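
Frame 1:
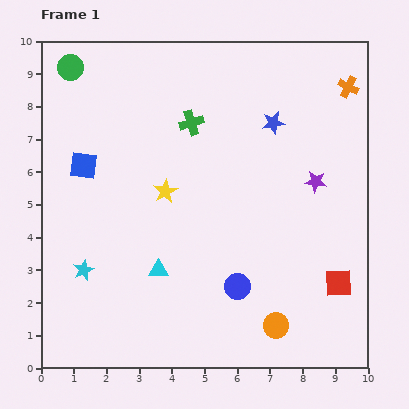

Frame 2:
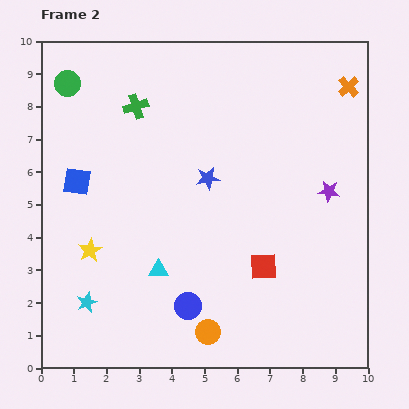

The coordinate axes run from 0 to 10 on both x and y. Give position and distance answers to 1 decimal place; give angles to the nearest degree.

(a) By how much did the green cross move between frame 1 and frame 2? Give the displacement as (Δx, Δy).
(-1.7, 0.5)

The green cross was at (4.6, 7.5) in frame 1 and (2.9, 8.0) in frame 2.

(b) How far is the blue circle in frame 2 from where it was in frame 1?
1.6

The blue circle moved from (6.0, 2.5) to (4.5, 1.9), a distance of √(1.5² + 0.6²) ≈ 1.6.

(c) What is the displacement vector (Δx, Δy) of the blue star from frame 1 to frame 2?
(-2.0, -1.7)

The blue star was at (7.1, 7.5) in frame 1 and (5.1, 5.8) in frame 2.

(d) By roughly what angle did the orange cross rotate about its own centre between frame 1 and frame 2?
20° clockwise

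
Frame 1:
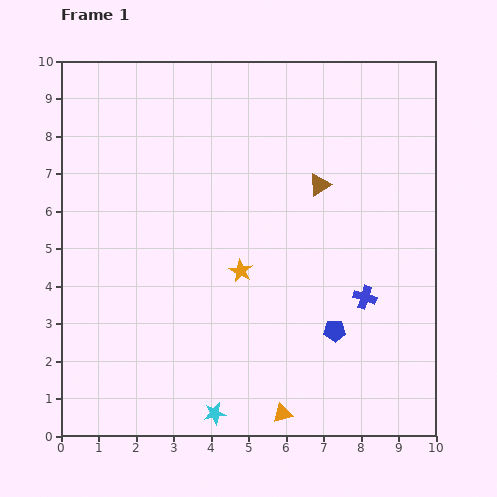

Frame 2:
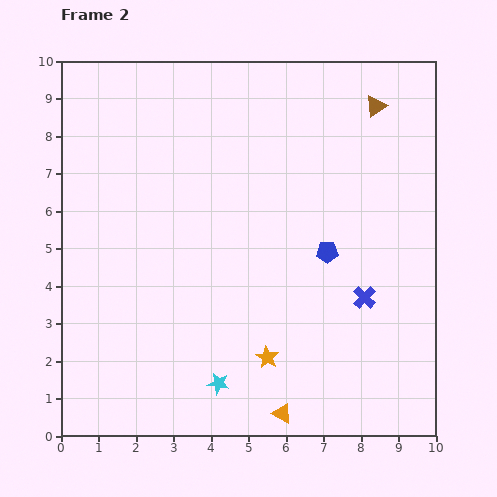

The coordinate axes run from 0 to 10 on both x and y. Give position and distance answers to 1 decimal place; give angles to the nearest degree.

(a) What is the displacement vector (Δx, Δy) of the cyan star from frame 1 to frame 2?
(0.1, 0.8)

The cyan star was at (4.1, 0.6) in frame 1 and (4.2, 1.4) in frame 2.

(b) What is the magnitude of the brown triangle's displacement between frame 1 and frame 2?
2.6

The brown triangle moved from (6.9, 6.7) to (8.4, 8.8), a distance of √(1.5² + 2.1²) ≈ 2.6.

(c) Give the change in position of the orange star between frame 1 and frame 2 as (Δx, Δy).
(0.7, -2.3)

The orange star was at (4.8, 4.4) in frame 1 and (5.5, 2.1) in frame 2.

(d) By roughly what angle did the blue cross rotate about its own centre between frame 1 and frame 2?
26° clockwise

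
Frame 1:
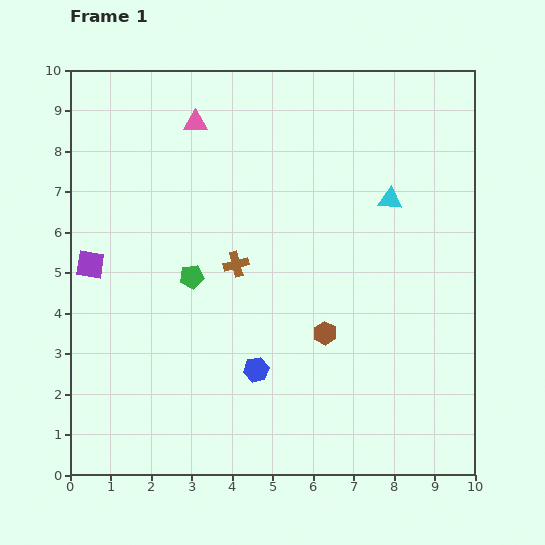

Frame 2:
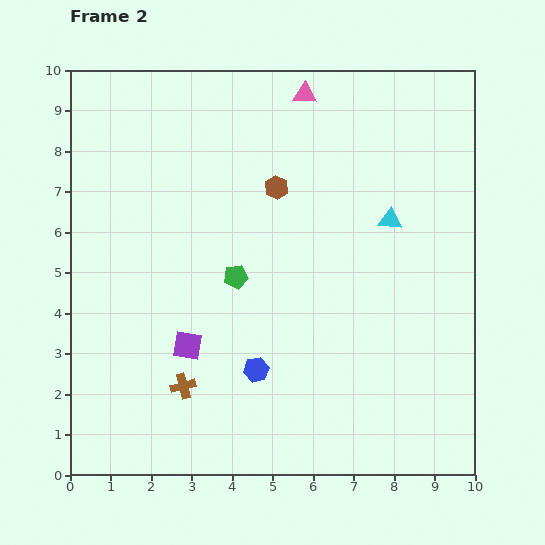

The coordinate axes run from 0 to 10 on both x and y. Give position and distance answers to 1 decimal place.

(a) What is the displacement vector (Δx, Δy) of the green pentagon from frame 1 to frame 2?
(1.1, 0.0)

The green pentagon was at (3.0, 4.9) in frame 1 and (4.1, 4.9) in frame 2.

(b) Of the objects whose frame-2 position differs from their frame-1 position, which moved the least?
the cyan triangle

(moved 0.5)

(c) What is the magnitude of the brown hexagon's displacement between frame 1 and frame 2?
3.8

The brown hexagon moved from (6.3, 3.5) to (5.1, 7.1), a distance of √(1.2² + 3.6²) ≈ 3.8.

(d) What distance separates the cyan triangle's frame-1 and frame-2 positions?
0.5

The cyan triangle moved from (7.9, 6.8) to (7.9, 6.3), a distance of √(0.0² + 0.5²) ≈ 0.5.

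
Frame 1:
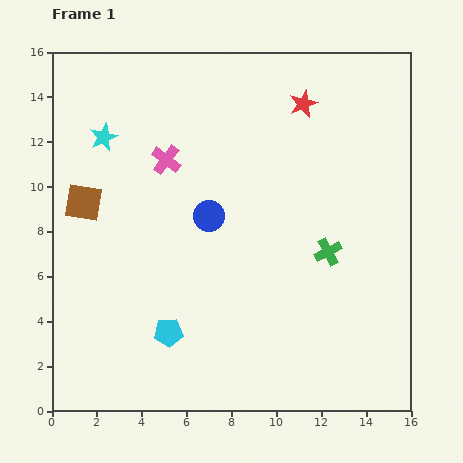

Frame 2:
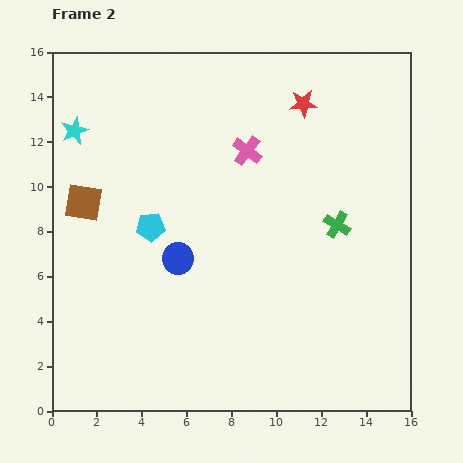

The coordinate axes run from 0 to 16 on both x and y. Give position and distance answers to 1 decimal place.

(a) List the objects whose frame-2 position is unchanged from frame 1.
the red star, the brown square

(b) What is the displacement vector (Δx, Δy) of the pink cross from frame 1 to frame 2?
(3.6, 0.4)

The pink cross was at (5.1, 11.2) in frame 1 and (8.7, 11.6) in frame 2.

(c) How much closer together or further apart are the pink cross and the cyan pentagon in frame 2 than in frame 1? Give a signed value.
-2.2

Distance in frame 1: 7.7. Distance in frame 2: 5.5.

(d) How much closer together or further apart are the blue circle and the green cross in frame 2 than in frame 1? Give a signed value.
+1.8

Distance in frame 1: 5.5. Distance in frame 2: 7.3.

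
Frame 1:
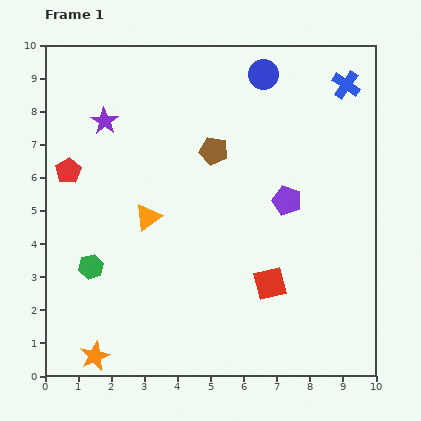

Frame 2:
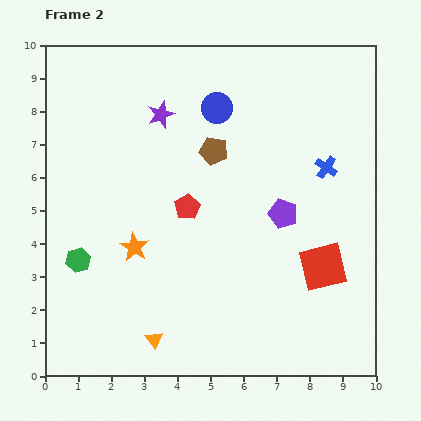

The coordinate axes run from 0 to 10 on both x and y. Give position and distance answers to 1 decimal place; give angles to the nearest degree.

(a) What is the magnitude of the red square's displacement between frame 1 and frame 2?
1.7

The red square moved from (6.8, 2.8) to (8.4, 3.3), a distance of √(1.6² + 0.5²) ≈ 1.7.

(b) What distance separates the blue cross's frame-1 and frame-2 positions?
2.6

The blue cross moved from (9.1, 8.8) to (8.5, 6.3), a distance of √(0.6² + 2.5²) ≈ 2.6.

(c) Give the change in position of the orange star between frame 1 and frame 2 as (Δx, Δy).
(1.2, 3.3)

The orange star was at (1.5, 0.6) in frame 1 and (2.7, 3.9) in frame 2.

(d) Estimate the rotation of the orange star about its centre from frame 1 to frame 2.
17° counter-clockwise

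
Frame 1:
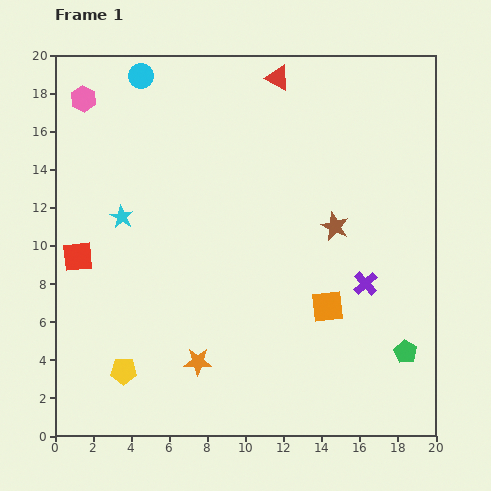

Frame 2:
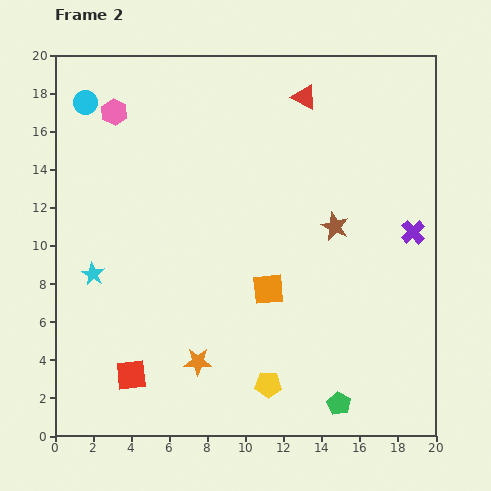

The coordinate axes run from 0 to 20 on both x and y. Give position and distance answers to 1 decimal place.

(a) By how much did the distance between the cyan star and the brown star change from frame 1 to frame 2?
+1.7

Distance in frame 1: 11.2. Distance in frame 2: 12.9.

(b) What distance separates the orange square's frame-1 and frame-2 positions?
3.2

The orange square moved from (14.3, 6.8) to (11.2, 7.7), a distance of √(3.1² + 0.9²) ≈ 3.2.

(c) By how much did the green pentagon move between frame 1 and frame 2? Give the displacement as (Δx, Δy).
(-3.5, -2.7)

The green pentagon was at (18.4, 4.4) in frame 1 and (14.9, 1.7) in frame 2.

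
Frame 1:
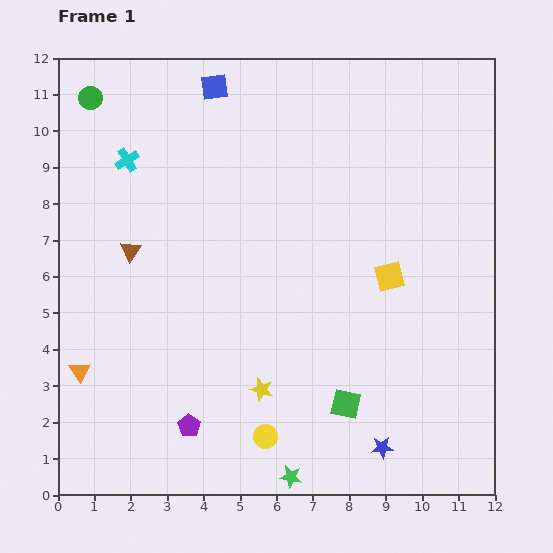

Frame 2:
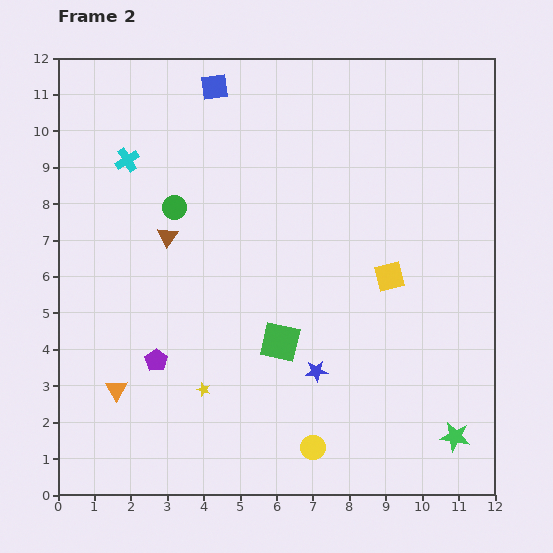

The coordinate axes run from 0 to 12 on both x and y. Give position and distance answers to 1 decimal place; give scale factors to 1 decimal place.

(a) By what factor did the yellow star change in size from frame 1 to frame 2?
0.6×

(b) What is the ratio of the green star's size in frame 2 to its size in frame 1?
1.3×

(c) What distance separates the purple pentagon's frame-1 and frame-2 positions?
2.0

The purple pentagon moved from (3.6, 1.9) to (2.7, 3.7), a distance of √(0.9² + 1.8²) ≈ 2.0.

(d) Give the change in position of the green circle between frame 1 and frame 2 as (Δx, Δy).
(2.3, -3.0)

The green circle was at (0.9, 10.9) in frame 1 and (3.2, 7.9) in frame 2.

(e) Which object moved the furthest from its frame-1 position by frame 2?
the green star

(moved 4.6; next 3.8)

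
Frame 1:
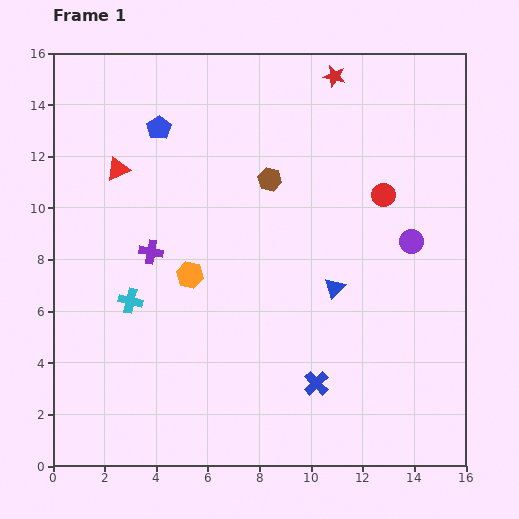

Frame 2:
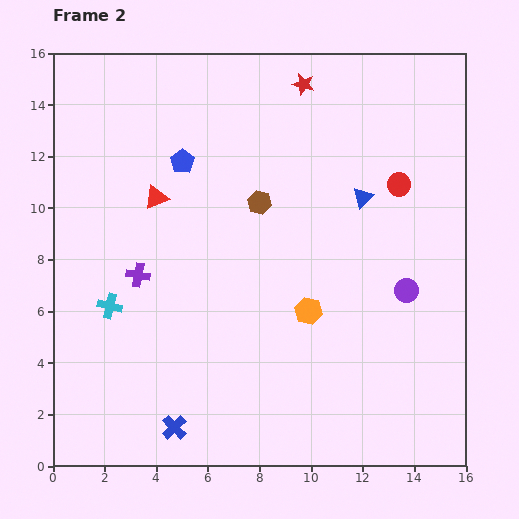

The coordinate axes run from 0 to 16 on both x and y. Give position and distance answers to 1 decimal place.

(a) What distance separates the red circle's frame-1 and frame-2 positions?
0.7

The red circle moved from (12.8, 10.5) to (13.4, 10.9), a distance of √(0.6² + 0.4²) ≈ 0.7.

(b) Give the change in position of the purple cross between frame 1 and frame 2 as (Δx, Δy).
(-0.5, -0.9)

The purple cross was at (3.8, 8.3) in frame 1 and (3.3, 7.4) in frame 2.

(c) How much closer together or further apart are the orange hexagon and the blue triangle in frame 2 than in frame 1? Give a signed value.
-0.7

Distance in frame 1: 5.6. Distance in frame 2: 4.9.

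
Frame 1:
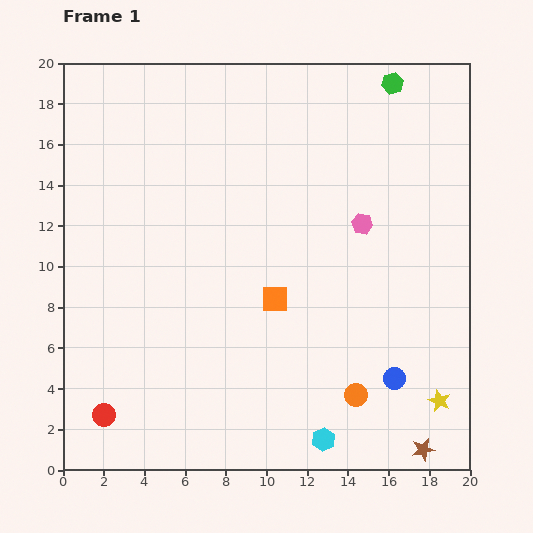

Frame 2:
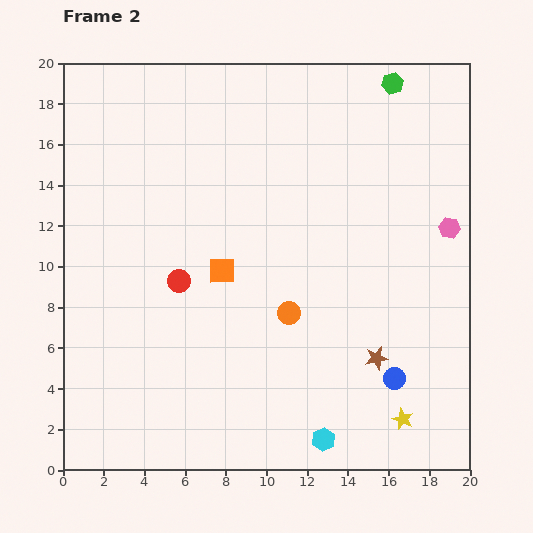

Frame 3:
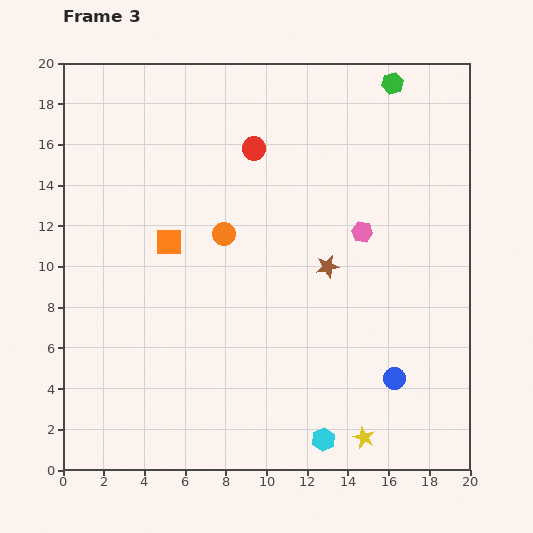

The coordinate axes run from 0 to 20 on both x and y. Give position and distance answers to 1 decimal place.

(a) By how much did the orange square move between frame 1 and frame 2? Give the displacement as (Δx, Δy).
(-2.6, 1.4)

The orange square was at (10.4, 8.4) in frame 1 and (7.8, 9.8) in frame 2.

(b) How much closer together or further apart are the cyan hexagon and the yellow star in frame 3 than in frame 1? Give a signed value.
-4.0

Distance in frame 1: 6.0. Distance in frame 3: 2.0.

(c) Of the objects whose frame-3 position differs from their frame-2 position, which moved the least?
the yellow star

(moved 2.1)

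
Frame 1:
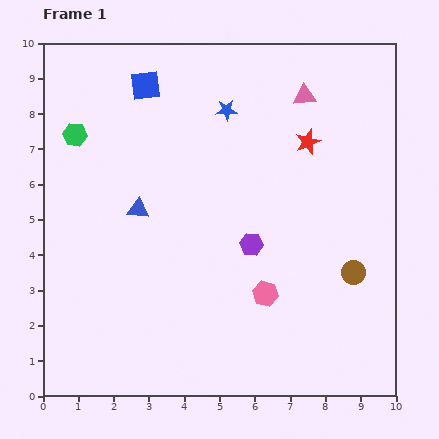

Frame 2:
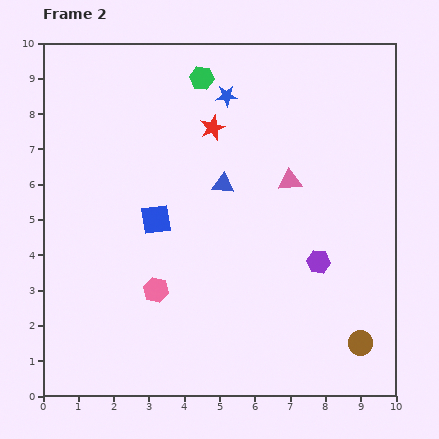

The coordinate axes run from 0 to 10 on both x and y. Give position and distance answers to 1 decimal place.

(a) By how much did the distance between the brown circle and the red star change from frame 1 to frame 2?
+3.5

Distance in frame 1: 3.9. Distance in frame 2: 7.4.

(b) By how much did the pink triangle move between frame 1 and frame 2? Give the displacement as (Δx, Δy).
(-0.4, -2.4)

The pink triangle was at (7.4, 8.5) in frame 1 and (7.0, 6.1) in frame 2.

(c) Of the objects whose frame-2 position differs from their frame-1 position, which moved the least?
the blue star

(moved 0.4)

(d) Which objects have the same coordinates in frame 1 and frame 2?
none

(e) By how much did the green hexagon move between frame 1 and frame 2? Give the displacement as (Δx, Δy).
(3.6, 1.6)

The green hexagon was at (0.9, 7.4) in frame 1 and (4.5, 9.0) in frame 2.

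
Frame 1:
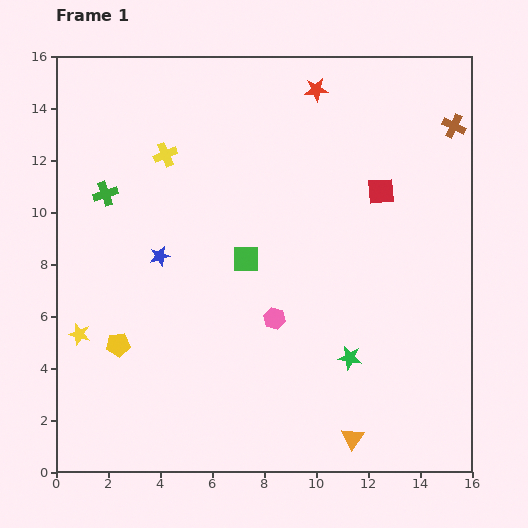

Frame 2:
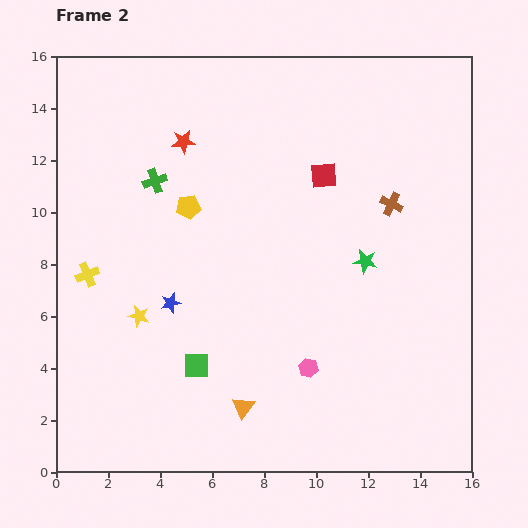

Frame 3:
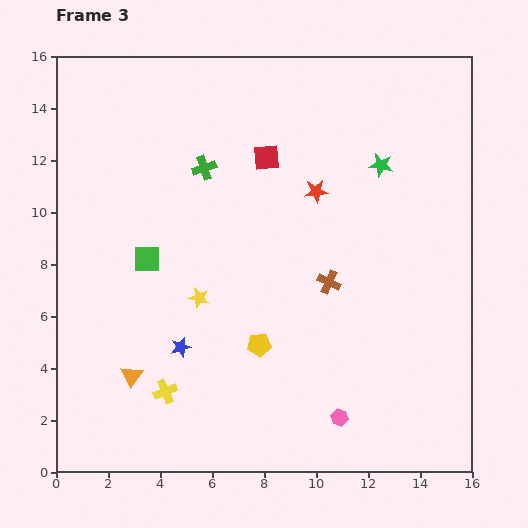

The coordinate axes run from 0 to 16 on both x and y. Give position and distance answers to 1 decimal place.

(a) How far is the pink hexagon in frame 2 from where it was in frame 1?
2.3

The pink hexagon moved from (8.4, 5.9) to (9.7, 4.0), a distance of √(1.3² + 1.9²) ≈ 2.3.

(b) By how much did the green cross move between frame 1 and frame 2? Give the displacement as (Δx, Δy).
(1.9, 0.5)

The green cross was at (1.9, 10.7) in frame 1 and (3.8, 11.2) in frame 2.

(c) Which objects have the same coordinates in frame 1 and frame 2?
none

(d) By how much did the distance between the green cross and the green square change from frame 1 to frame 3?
-1.9

Distance in frame 1: 6.0. Distance in frame 3: 4.1.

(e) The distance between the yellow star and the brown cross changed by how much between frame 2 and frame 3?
-5.6

Distance in frame 2: 10.6. Distance in frame 3: 5.0.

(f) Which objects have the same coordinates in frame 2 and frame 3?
none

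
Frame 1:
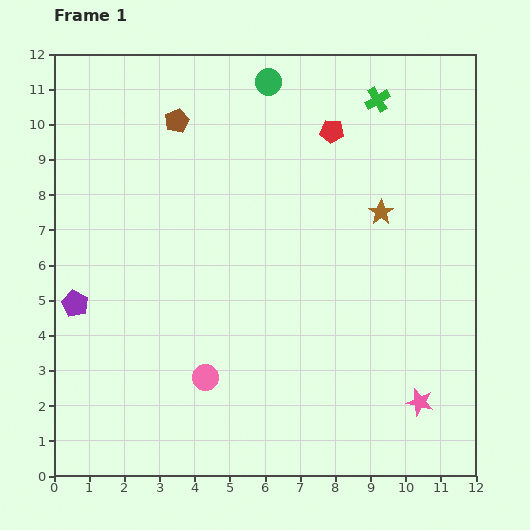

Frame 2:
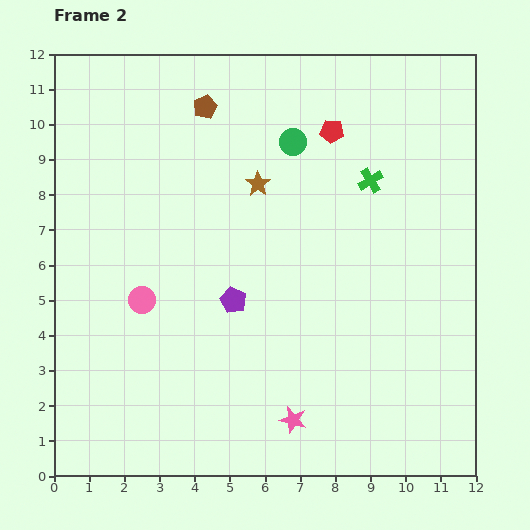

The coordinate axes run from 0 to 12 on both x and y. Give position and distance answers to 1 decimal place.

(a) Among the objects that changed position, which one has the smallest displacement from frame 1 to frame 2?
the brown pentagon

(moved 0.9)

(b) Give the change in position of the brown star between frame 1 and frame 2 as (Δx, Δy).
(-3.5, 0.8)

The brown star was at (9.3, 7.5) in frame 1 and (5.8, 8.3) in frame 2.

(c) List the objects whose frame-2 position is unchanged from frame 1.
the red pentagon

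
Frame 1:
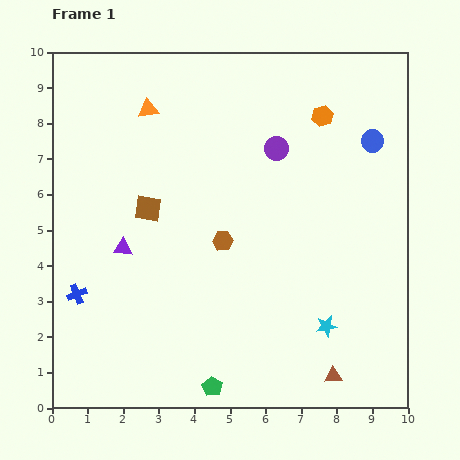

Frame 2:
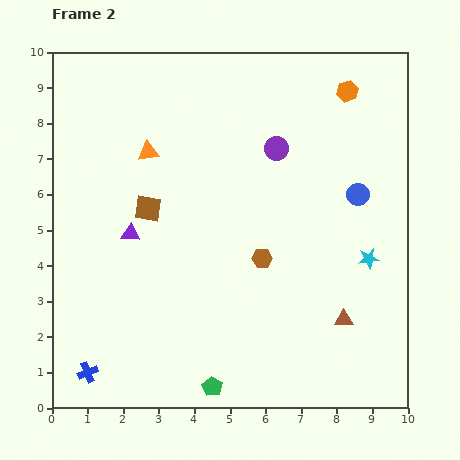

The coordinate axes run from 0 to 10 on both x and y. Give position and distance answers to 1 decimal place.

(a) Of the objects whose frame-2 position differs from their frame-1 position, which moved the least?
the purple triangle

(moved 0.4)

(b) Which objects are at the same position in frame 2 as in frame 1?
the purple circle, the green pentagon, the brown square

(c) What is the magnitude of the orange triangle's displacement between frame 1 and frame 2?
1.2

The orange triangle moved from (2.7, 8.4) to (2.7, 7.2), a distance of √(0.0² + 1.2²) ≈ 1.2.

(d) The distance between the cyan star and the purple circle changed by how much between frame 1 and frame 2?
-1.2

Distance in frame 1: 5.2. Distance in frame 2: 4.0.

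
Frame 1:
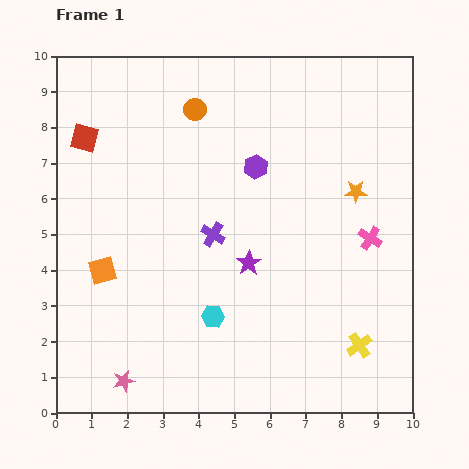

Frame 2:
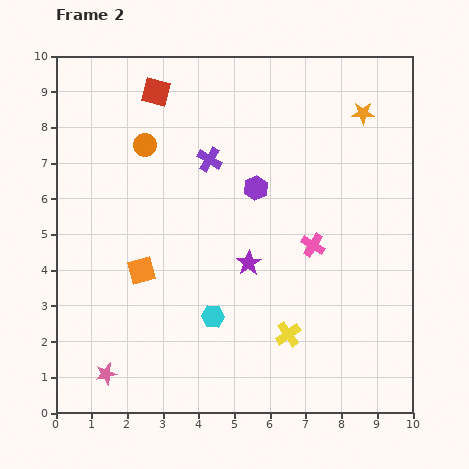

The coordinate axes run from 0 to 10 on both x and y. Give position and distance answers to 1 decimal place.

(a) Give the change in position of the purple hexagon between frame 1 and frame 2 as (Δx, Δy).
(0.0, -0.6)

The purple hexagon was at (5.6, 6.9) in frame 1 and (5.6, 6.3) in frame 2.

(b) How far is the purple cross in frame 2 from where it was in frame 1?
2.1

The purple cross moved from (4.4, 5.0) to (4.3, 7.1), a distance of √(0.1² + 2.1²) ≈ 2.1.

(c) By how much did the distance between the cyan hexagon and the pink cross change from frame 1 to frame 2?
-1.5

Distance in frame 1: 4.9. Distance in frame 2: 3.4.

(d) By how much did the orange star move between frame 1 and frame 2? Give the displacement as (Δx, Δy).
(0.2, 2.2)

The orange star was at (8.4, 6.2) in frame 1 and (8.6, 8.4) in frame 2.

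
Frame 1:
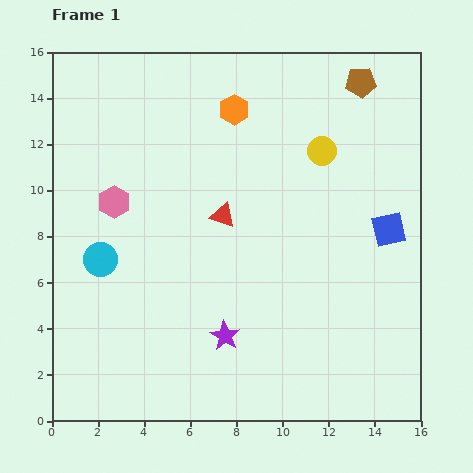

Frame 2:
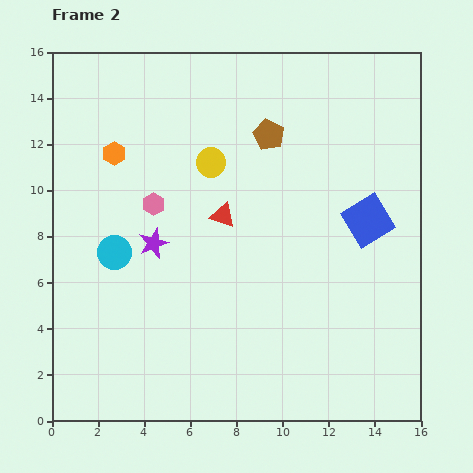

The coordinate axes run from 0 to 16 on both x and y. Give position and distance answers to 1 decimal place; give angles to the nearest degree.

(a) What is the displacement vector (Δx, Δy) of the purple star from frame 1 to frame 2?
(-3.1, 4.0)

The purple star was at (7.5, 3.7) in frame 1 and (4.4, 7.7) in frame 2.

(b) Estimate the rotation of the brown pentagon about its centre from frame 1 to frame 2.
29° clockwise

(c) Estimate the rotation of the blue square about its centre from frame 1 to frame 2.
18° counter-clockwise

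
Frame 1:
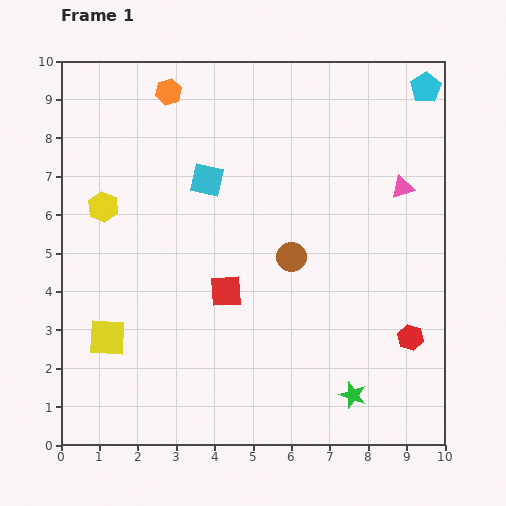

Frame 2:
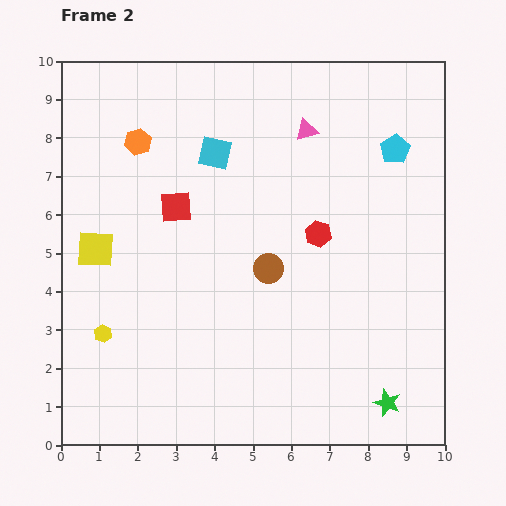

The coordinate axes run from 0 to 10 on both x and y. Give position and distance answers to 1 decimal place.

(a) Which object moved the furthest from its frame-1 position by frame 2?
the red hexagon

(moved 3.6; next 3.3)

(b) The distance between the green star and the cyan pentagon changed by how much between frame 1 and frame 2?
-1.6

Distance in frame 1: 8.2. Distance in frame 2: 6.6.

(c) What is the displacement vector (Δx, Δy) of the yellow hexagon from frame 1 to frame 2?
(0.0, -3.3)

The yellow hexagon was at (1.1, 6.2) in frame 1 and (1.1, 2.9) in frame 2.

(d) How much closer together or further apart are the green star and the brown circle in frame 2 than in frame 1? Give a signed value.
+0.8

Distance in frame 1: 3.9. Distance in frame 2: 4.7.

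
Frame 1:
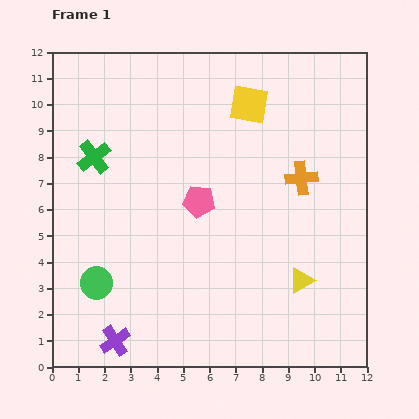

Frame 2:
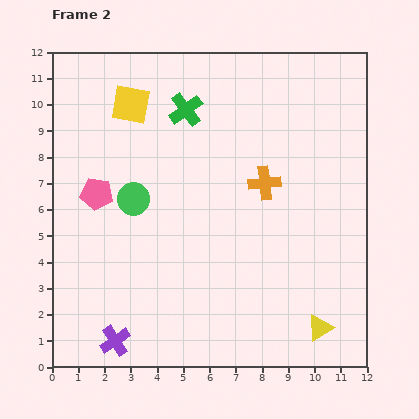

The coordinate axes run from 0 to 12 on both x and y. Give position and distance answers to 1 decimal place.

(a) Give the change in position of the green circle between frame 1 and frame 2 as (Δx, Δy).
(1.4, 3.2)

The green circle was at (1.7, 3.2) in frame 1 and (3.1, 6.4) in frame 2.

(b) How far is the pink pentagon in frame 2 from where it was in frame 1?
3.9

The pink pentagon moved from (5.6, 6.3) to (1.7, 6.6), a distance of √(3.9² + 0.3²) ≈ 3.9.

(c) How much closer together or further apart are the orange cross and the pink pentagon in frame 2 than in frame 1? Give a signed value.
+2.4

Distance in frame 1: 4.0. Distance in frame 2: 6.4.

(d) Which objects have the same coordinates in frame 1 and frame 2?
the purple cross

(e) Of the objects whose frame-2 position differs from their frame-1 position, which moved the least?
the orange cross

(moved 1.4)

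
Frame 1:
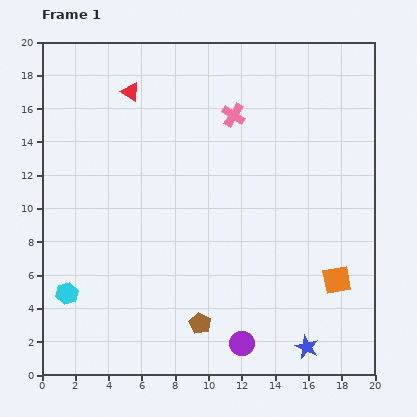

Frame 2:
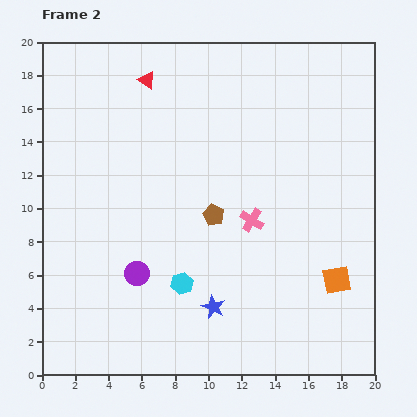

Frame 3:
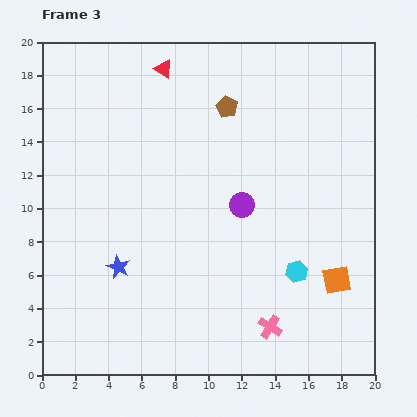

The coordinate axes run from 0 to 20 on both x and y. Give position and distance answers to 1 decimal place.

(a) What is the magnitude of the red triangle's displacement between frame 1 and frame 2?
1.2

The red triangle moved from (5.3, 17.0) to (6.3, 17.7), a distance of √(1.0² + 0.7²) ≈ 1.2.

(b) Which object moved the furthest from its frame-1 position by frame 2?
the purple circle

(moved 7.6; next 6.9)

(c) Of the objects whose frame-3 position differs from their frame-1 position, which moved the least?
the red triangle

(moved 2.4)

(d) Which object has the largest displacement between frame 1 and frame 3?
the cyan hexagon

(moved 13.9; next 13.1)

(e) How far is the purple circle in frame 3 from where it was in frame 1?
8.3

The purple circle moved from (12.0, 1.9) to (12.0, 10.2), a distance of √(0.0² + 8.3²) ≈ 8.3.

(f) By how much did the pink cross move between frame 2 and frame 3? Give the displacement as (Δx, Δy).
(1.1, -6.4)

The pink cross was at (12.6, 9.3) in frame 2 and (13.7, 2.9) in frame 3.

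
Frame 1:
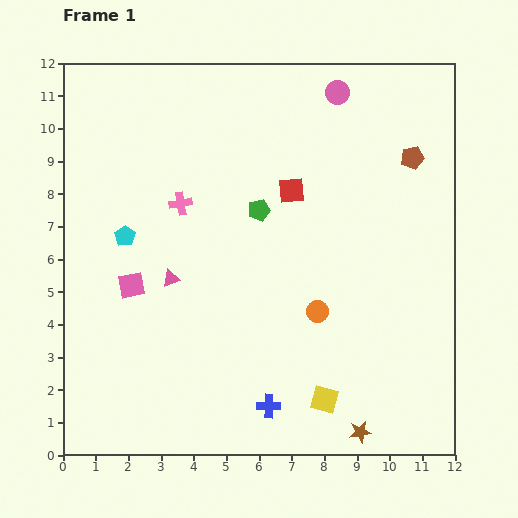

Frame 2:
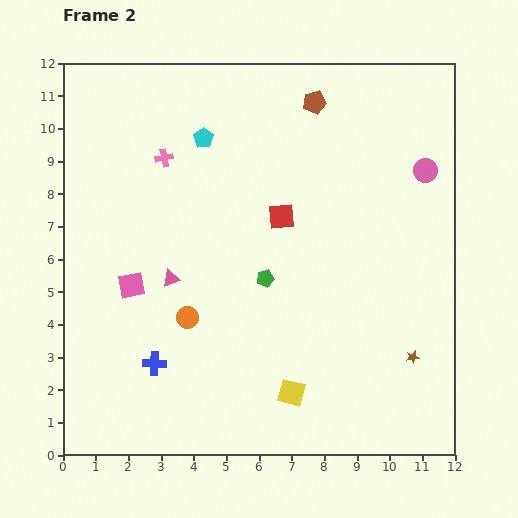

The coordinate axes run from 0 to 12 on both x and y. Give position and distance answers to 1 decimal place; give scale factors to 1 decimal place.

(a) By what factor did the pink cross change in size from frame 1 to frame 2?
0.8×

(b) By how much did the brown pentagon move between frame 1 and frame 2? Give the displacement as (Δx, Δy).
(-3.0, 1.7)

The brown pentagon was at (10.7, 9.1) in frame 1 and (7.7, 10.8) in frame 2.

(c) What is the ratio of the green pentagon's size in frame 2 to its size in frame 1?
0.8×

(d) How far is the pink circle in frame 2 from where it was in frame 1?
3.6

The pink circle moved from (8.4, 11.1) to (11.1, 8.7), a distance of √(2.7² + 2.4²) ≈ 3.6.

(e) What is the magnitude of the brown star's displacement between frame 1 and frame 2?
2.8

The brown star moved from (9.1, 0.7) to (10.7, 3.0), a distance of √(1.6² + 2.3²) ≈ 2.8.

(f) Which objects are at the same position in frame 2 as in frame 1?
the pink square, the pink triangle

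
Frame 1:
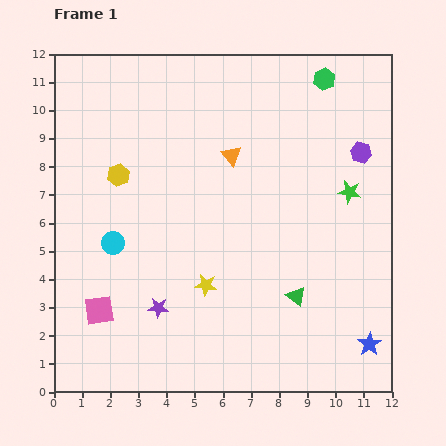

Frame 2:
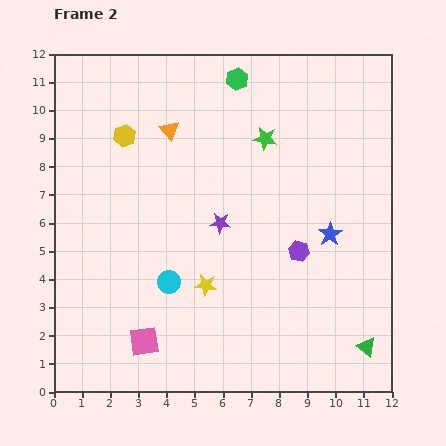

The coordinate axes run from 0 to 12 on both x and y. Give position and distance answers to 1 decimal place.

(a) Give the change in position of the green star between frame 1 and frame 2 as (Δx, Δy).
(-3.0, 1.9)

The green star was at (10.5, 7.1) in frame 1 and (7.5, 9.0) in frame 2.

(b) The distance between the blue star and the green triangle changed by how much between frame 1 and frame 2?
+1.1

Distance in frame 1: 3.1. Distance in frame 2: 4.2.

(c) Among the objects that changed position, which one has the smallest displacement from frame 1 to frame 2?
the yellow hexagon

(moved 1.4)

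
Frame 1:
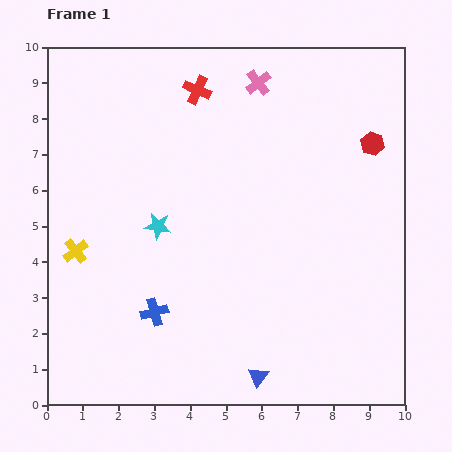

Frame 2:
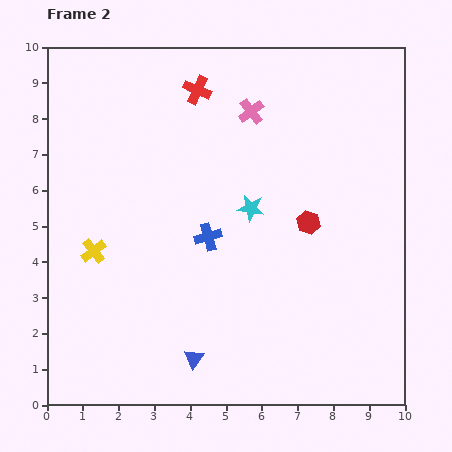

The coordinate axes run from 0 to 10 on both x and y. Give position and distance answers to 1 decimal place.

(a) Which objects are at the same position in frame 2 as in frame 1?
the red cross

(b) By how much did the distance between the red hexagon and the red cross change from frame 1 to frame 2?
-0.3

Distance in frame 1: 5.1. Distance in frame 2: 4.8.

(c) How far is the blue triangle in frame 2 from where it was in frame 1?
1.9

The blue triangle moved from (5.9, 0.8) to (4.1, 1.3), a distance of √(1.8² + 0.5²) ≈ 1.9.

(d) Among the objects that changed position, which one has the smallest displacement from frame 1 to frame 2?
the yellow cross

(moved 0.5)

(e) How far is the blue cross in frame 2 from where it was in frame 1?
2.6

The blue cross moved from (3.0, 2.6) to (4.5, 4.7), a distance of √(1.5² + 2.1²) ≈ 2.6.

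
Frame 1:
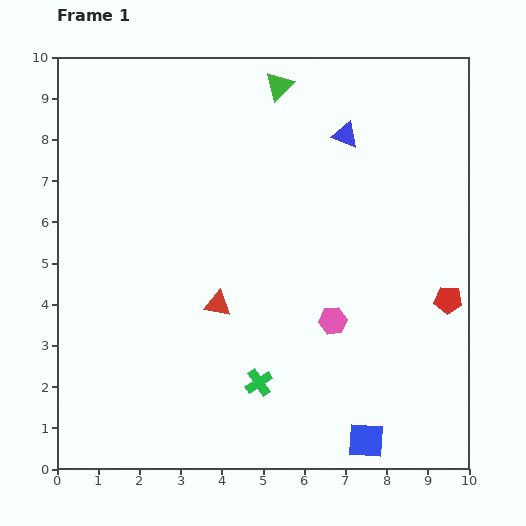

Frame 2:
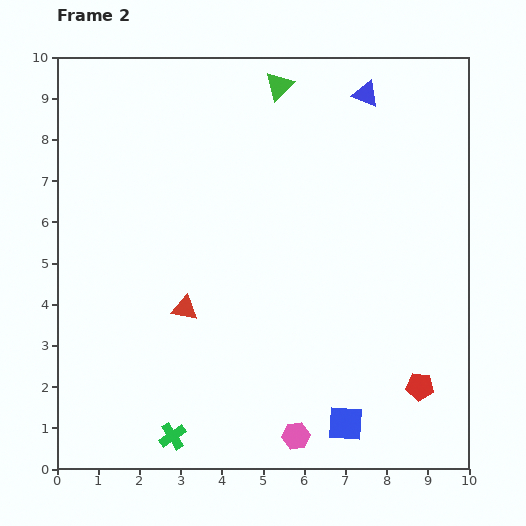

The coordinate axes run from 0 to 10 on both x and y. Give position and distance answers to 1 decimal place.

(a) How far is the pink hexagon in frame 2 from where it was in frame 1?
2.9

The pink hexagon moved from (6.7, 3.6) to (5.8, 0.8), a distance of √(0.9² + 2.8²) ≈ 2.9.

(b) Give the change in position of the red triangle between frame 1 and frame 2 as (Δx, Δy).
(-0.8, -0.1)

The red triangle was at (3.9, 4.0) in frame 1 and (3.1, 3.9) in frame 2.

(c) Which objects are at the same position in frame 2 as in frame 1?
the green triangle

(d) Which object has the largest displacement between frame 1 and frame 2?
the pink hexagon

(moved 2.9; next 2.5)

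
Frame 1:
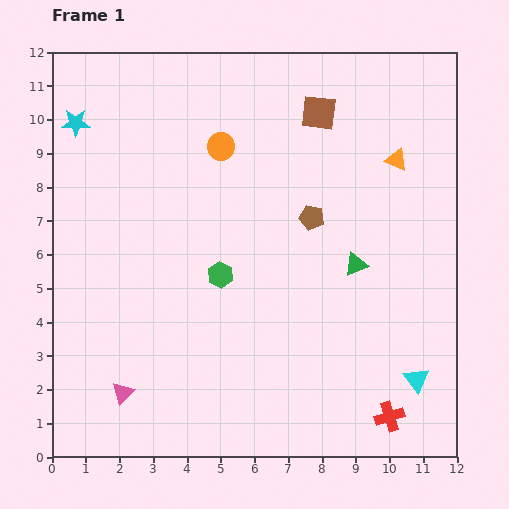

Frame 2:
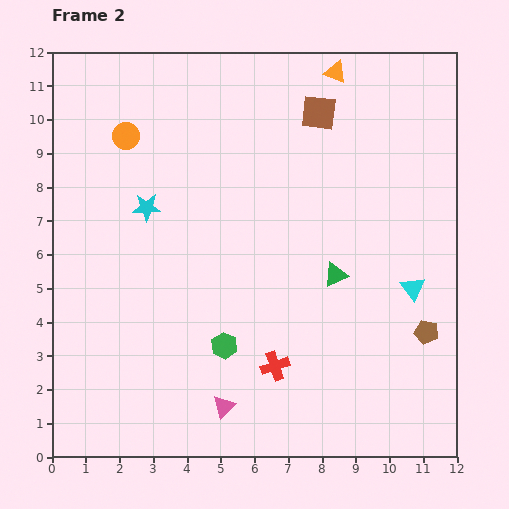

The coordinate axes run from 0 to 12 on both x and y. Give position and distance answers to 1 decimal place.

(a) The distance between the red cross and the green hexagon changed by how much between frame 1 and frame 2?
-4.9

Distance in frame 1: 6.5. Distance in frame 2: 1.6.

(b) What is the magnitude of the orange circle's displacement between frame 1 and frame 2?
2.8

The orange circle moved from (5.0, 9.2) to (2.2, 9.5), a distance of √(2.8² + 0.3²) ≈ 2.8.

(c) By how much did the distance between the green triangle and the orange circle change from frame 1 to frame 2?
+2.1

Distance in frame 1: 5.3. Distance in frame 2: 7.4.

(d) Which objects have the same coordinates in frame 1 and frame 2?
the brown square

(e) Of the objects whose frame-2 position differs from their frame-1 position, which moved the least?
the green triangle

(moved 0.7)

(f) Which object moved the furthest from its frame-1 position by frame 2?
the brown pentagon

(moved 4.8; next 3.7)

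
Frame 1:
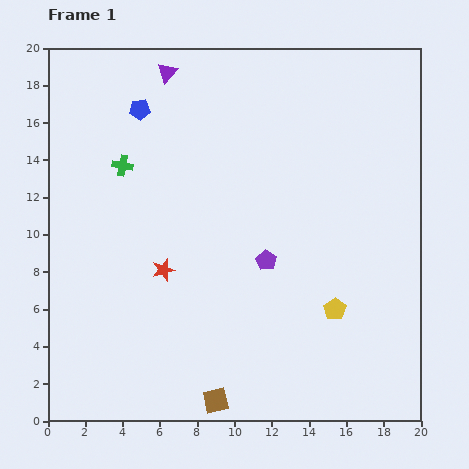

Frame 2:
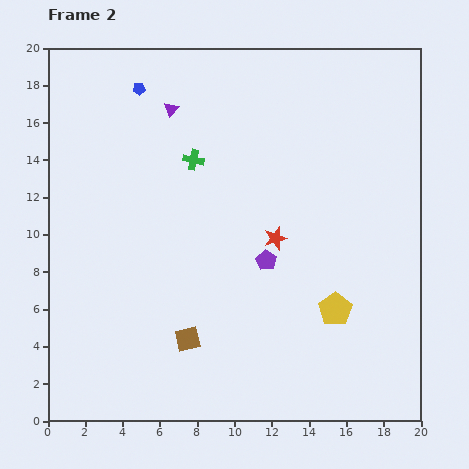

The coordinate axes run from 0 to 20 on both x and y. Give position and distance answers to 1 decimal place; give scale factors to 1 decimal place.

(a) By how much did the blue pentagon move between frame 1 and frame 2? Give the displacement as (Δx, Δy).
(0.0, 1.1)

The blue pentagon was at (4.9, 16.7) in frame 1 and (4.9, 17.8) in frame 2.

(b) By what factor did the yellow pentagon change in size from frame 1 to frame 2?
1.5×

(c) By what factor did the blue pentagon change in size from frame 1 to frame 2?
0.6×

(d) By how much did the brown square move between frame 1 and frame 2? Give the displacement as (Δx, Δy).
(-1.5, 3.3)

The brown square was at (9.0, 1.1) in frame 1 and (7.5, 4.4) in frame 2.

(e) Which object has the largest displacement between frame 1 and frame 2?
the red star

(moved 6.2; next 3.8)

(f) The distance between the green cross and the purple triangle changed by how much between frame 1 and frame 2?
-2.5

Distance in frame 1: 5.5. Distance in frame 2: 3.0.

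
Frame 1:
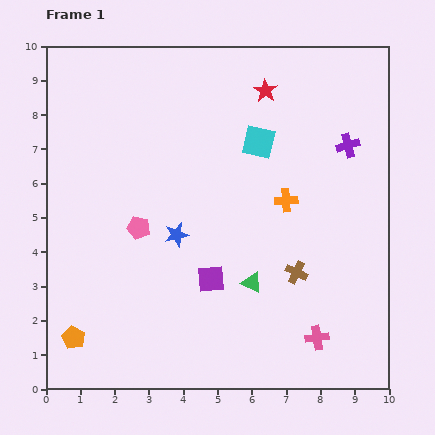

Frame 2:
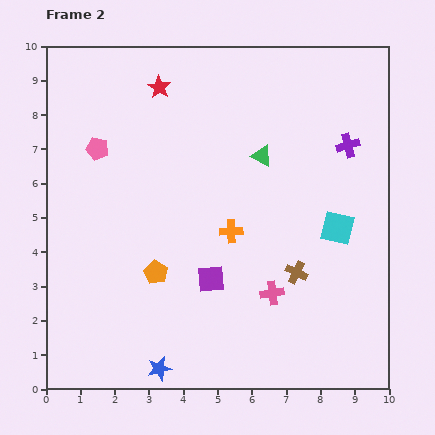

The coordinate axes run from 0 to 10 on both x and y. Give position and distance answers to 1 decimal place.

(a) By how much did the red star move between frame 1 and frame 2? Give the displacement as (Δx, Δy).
(-3.1, 0.1)

The red star was at (6.4, 8.7) in frame 1 and (3.3, 8.8) in frame 2.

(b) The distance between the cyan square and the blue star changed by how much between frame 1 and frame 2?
+3.0

Distance in frame 1: 3.6. Distance in frame 2: 6.6.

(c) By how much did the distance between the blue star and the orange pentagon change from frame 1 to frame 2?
-1.4

Distance in frame 1: 4.2. Distance in frame 2: 2.8.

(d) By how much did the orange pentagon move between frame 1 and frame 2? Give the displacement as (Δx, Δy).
(2.4, 1.9)

The orange pentagon was at (0.8, 1.5) in frame 1 and (3.2, 3.4) in frame 2.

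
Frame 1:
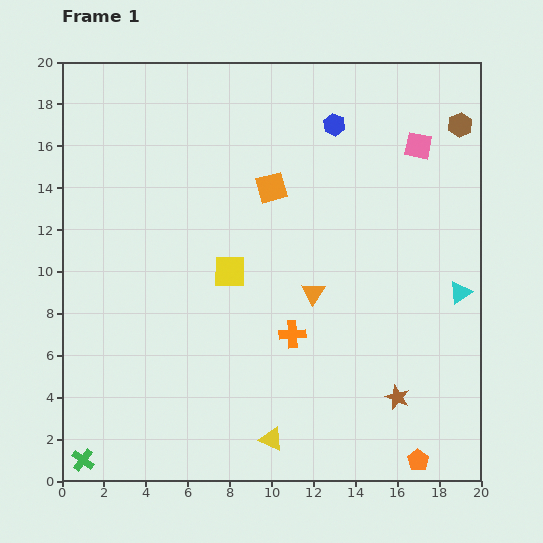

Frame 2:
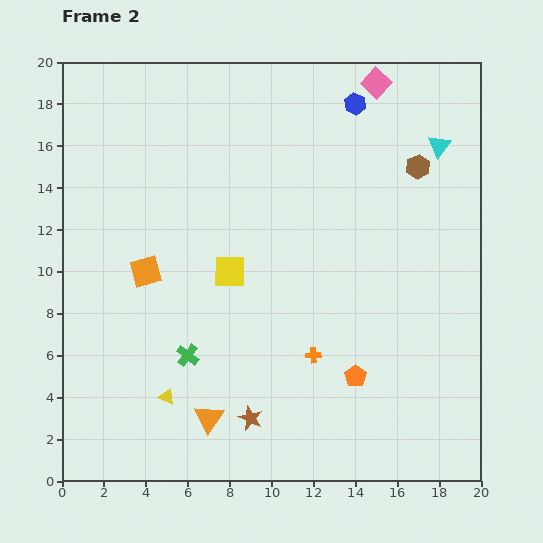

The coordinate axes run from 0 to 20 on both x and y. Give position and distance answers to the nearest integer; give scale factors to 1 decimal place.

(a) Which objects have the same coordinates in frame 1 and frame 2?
the yellow square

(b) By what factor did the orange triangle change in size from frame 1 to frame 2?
1.3×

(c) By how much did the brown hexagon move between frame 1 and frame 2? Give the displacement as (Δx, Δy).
(-2, -2)

The brown hexagon was at (19, 17) in frame 1 and (17, 15) in frame 2.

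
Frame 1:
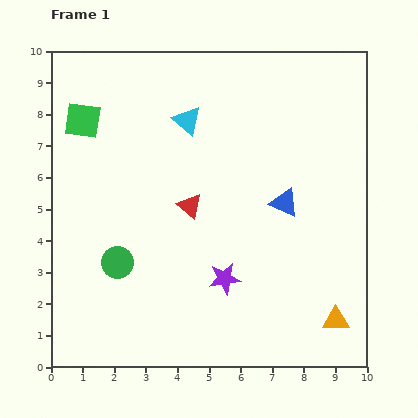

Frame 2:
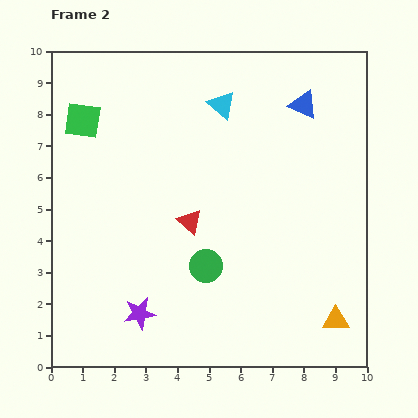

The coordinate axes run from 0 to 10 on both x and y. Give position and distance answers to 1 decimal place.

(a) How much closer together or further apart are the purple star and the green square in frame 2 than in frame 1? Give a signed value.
-0.3

Distance in frame 1: 6.7. Distance in frame 2: 6.4.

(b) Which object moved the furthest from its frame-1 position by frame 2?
the blue triangle

(moved 3.2; next 2.9)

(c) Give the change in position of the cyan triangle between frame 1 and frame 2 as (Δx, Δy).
(1.1, 0.5)

The cyan triangle was at (4.3, 7.8) in frame 1 and (5.4, 8.3) in frame 2.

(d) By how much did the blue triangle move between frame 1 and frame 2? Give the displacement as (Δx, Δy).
(0.6, 3.1)

The blue triangle was at (7.4, 5.2) in frame 1 and (8.0, 8.3) in frame 2.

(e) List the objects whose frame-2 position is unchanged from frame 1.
the orange triangle, the green square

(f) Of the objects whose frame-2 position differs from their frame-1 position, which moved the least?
the red triangle

(moved 0.5)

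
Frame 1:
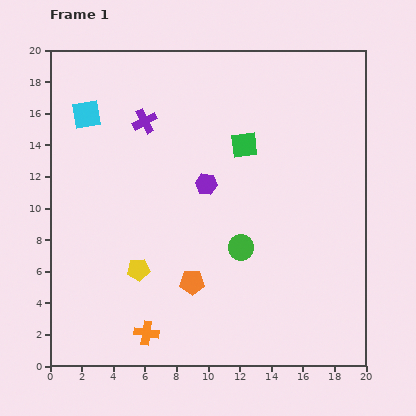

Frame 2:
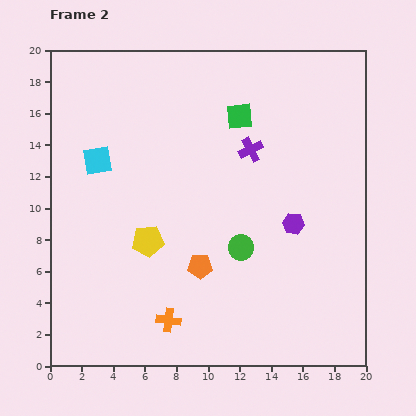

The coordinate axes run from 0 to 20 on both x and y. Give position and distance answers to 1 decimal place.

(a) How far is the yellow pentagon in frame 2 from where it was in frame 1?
1.9

The yellow pentagon moved from (5.6, 6.1) to (6.2, 7.9), a distance of √(0.6² + 1.8²) ≈ 1.9.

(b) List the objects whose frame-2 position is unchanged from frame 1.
the green circle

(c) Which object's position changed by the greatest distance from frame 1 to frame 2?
the purple cross

(moved 6.9; next 6.0)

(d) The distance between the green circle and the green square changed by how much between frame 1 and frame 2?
+1.8

Distance in frame 1: 6.5. Distance in frame 2: 8.3.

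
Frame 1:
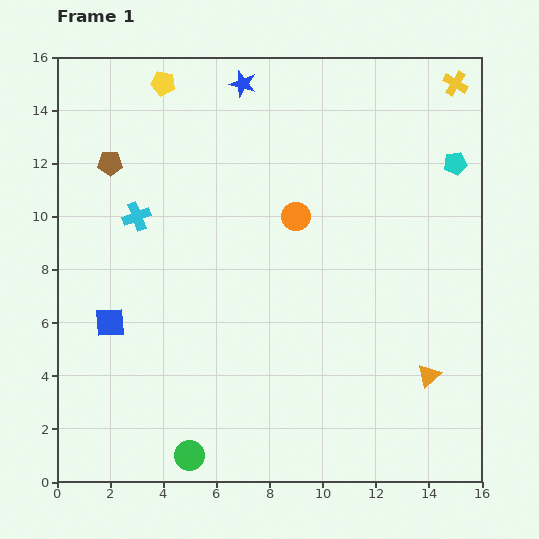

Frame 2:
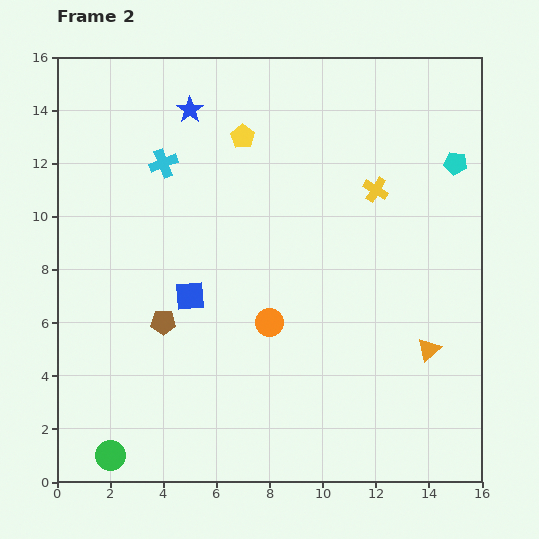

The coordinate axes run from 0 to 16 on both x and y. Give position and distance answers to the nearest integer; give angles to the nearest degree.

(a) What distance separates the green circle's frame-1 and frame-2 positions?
3

The green circle moved from (5, 1) to (2, 1), a distance of √(3² + 0²) ≈ 3.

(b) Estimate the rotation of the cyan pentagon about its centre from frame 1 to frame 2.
17° clockwise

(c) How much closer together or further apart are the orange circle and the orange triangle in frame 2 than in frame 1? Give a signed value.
-2

Distance in frame 1: 8. Distance in frame 2: 6.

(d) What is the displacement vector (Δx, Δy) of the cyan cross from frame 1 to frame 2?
(1, 2)

The cyan cross was at (3, 10) in frame 1 and (4, 12) in frame 2.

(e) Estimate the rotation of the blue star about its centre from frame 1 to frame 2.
20° clockwise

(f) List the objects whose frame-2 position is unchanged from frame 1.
the cyan pentagon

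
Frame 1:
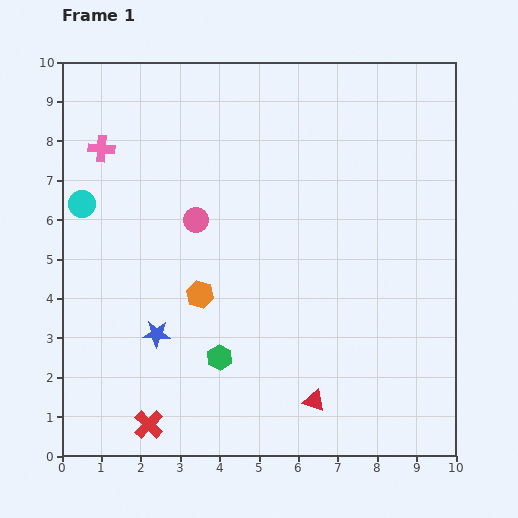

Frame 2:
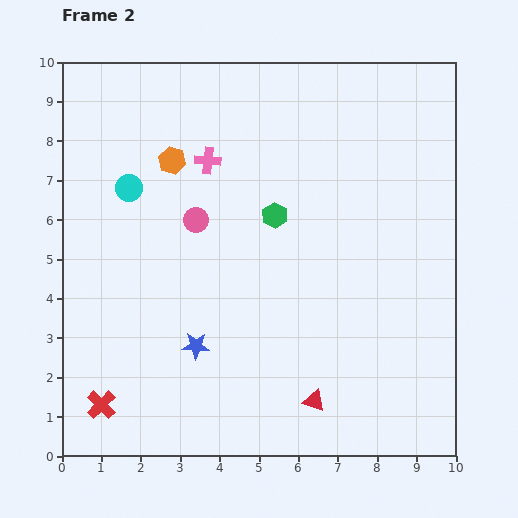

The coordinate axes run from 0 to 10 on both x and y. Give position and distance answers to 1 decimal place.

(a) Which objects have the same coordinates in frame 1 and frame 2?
the pink circle, the red triangle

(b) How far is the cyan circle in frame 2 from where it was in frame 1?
1.3

The cyan circle moved from (0.5, 6.4) to (1.7, 6.8), a distance of √(1.2² + 0.4²) ≈ 1.3.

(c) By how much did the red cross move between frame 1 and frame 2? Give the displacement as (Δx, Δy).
(-1.2, 0.5)

The red cross was at (2.2, 0.8) in frame 1 and (1.0, 1.3) in frame 2.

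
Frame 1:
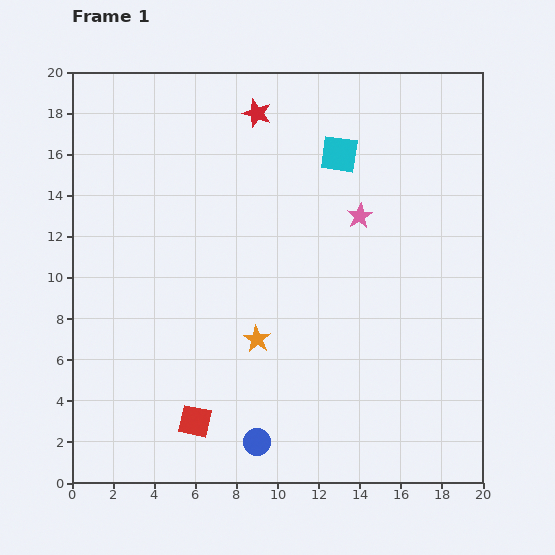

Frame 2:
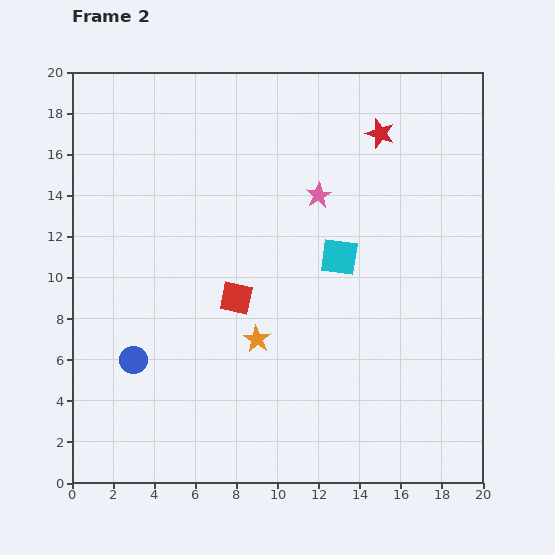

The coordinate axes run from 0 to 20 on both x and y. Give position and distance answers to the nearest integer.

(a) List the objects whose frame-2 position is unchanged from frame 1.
the orange star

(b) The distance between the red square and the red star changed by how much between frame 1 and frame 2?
-4

Distance in frame 1: 15. Distance in frame 2: 11.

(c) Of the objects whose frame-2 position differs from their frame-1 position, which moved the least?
the pink star

(moved 2)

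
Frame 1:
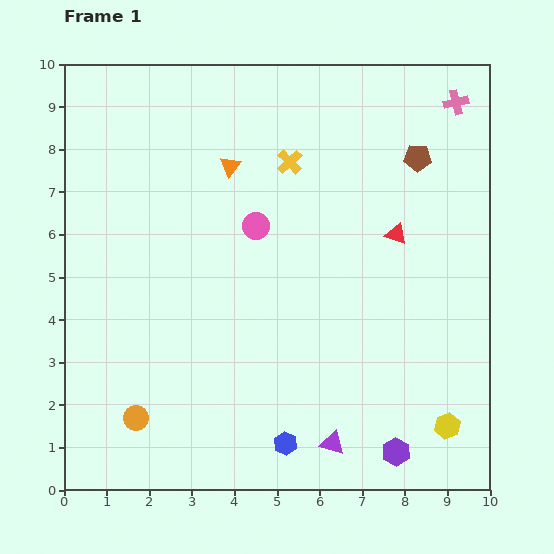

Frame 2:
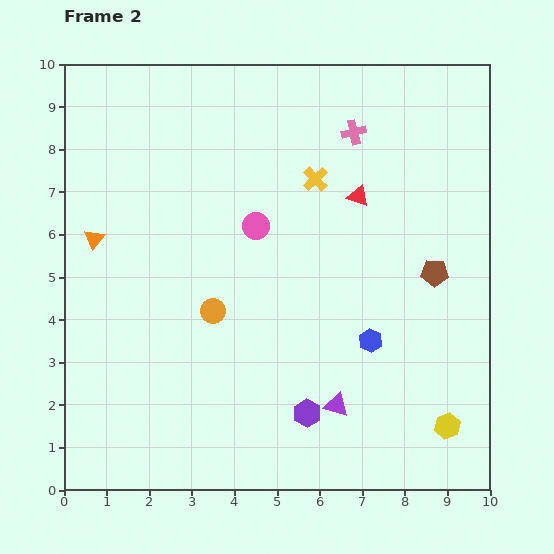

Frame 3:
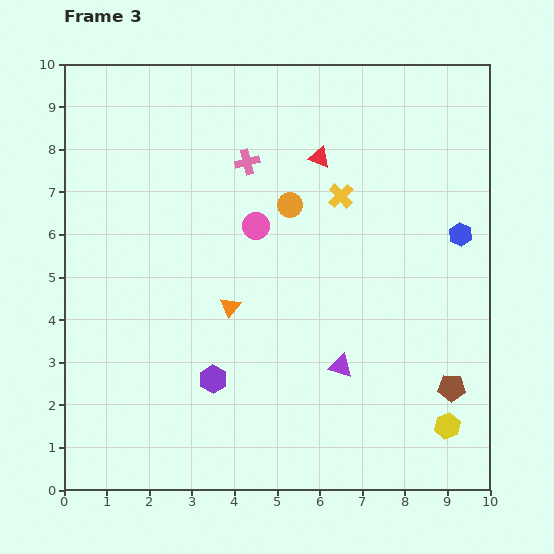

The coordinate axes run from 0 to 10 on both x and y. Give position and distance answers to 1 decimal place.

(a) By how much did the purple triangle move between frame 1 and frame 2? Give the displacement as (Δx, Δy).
(0.1, 0.9)

The purple triangle was at (6.3, 1.1) in frame 1 and (6.4, 2.0) in frame 2.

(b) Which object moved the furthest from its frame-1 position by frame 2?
the orange triangle

(moved 3.6; next 3.1)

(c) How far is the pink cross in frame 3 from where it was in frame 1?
5.1

The pink cross moved from (9.2, 9.1) to (4.3, 7.7), a distance of √(4.9² + 1.4²) ≈ 5.1.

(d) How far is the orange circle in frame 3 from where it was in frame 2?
3.1

The orange circle moved from (3.5, 4.2) to (5.3, 6.7), a distance of √(1.8² + 2.5²) ≈ 3.1.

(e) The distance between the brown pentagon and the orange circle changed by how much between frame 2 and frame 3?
+0.4

Distance in frame 2: 5.3. Distance in frame 3: 5.7.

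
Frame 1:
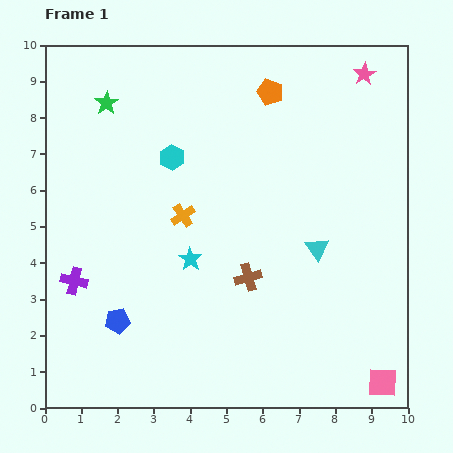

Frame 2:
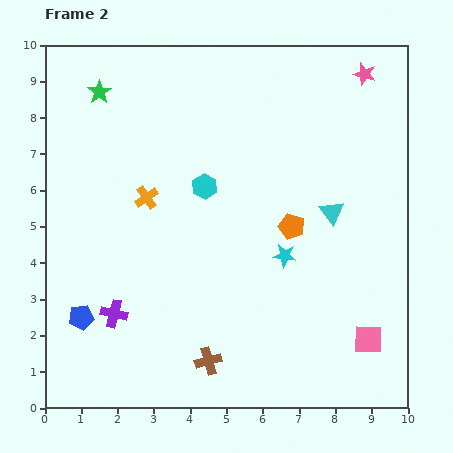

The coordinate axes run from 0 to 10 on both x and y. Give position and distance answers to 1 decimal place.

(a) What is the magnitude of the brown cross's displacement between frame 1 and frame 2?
2.5

The brown cross moved from (5.6, 3.6) to (4.5, 1.3), a distance of √(1.1² + 2.3²) ≈ 2.5.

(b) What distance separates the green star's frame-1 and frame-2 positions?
0.4

The green star moved from (1.7, 8.4) to (1.5, 8.7), a distance of √(0.2² + 0.3²) ≈ 0.4.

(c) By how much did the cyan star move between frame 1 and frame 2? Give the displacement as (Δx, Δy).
(2.6, 0.1)

The cyan star was at (4.0, 4.1) in frame 1 and (6.6, 4.2) in frame 2.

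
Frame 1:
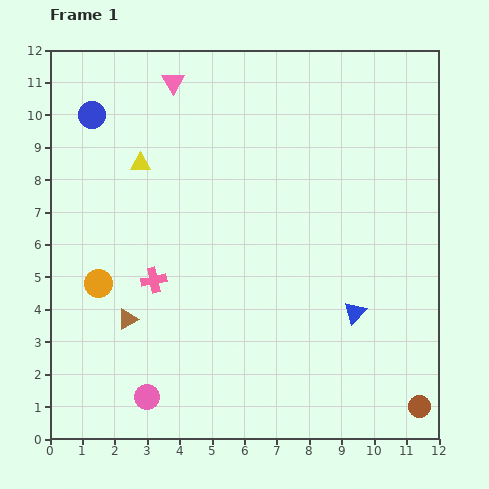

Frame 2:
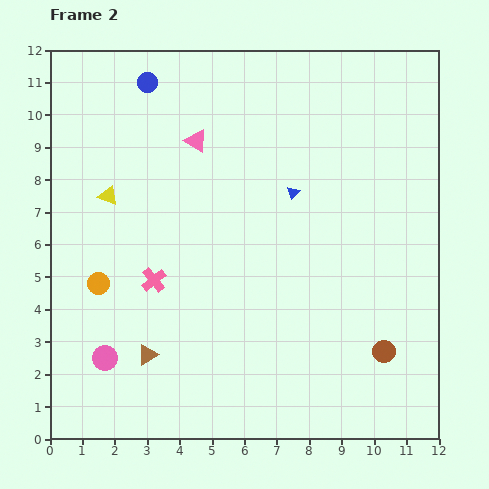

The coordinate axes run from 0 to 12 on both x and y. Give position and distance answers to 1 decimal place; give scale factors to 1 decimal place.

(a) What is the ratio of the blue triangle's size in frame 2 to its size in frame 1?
0.6×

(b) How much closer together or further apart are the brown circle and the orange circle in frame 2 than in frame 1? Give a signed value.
-1.6

Distance in frame 1: 10.6. Distance in frame 2: 9.0.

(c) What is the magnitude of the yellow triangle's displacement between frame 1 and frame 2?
1.4

The yellow triangle moved from (2.8, 8.5) to (1.8, 7.5), a distance of √(1.0² + 1.0²) ≈ 1.4.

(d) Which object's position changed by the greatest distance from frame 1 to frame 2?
the blue triangle

(moved 4.2; next 2.0)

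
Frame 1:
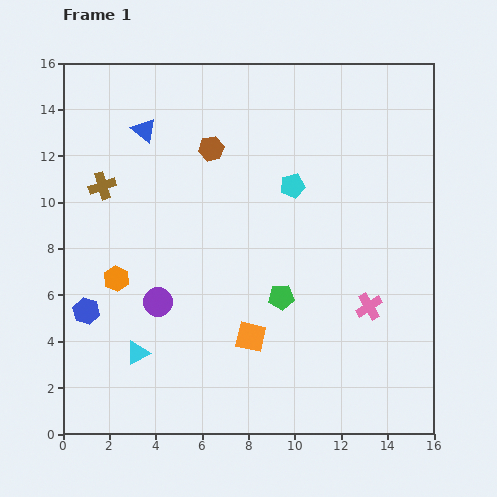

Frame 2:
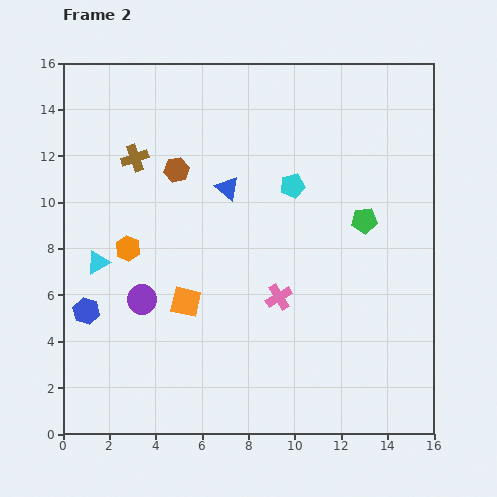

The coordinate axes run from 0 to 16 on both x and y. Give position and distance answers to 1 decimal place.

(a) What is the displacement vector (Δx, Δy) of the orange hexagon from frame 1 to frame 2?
(0.5, 1.3)

The orange hexagon was at (2.3, 6.7) in frame 1 and (2.8, 8.0) in frame 2.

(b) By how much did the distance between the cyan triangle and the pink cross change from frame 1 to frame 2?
-2.3

Distance in frame 1: 10.2. Distance in frame 2: 7.9.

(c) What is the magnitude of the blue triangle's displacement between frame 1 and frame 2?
4.4

The blue triangle moved from (3.5, 13.1) to (7.1, 10.6), a distance of √(3.6² + 2.5²) ≈ 4.4.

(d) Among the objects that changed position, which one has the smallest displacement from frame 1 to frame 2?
the purple circle

(moved 0.7)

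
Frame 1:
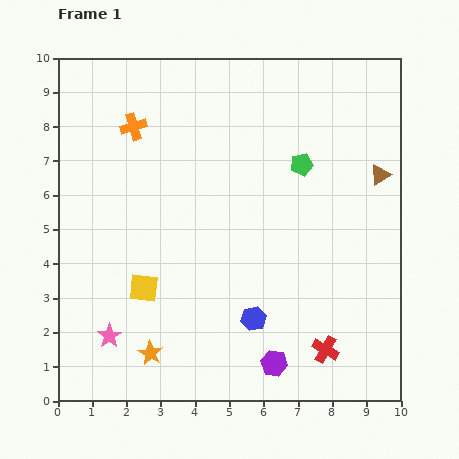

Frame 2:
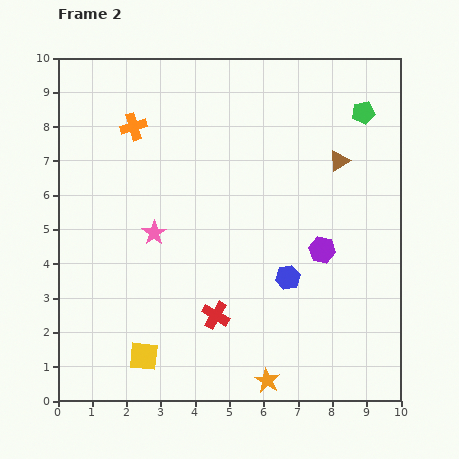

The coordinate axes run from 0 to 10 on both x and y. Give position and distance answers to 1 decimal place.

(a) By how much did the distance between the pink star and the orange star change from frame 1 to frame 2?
+4.1

Distance in frame 1: 1.3. Distance in frame 2: 5.4.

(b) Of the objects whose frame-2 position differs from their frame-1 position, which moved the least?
the brown triangle

(moved 1.3)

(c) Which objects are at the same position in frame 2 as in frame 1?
the orange cross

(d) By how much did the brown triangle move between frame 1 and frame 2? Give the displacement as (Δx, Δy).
(-1.2, 0.4)

The brown triangle was at (9.4, 6.6) in frame 1 and (8.2, 7.0) in frame 2.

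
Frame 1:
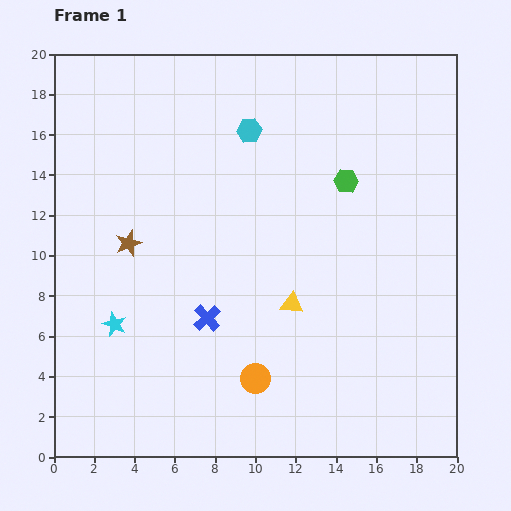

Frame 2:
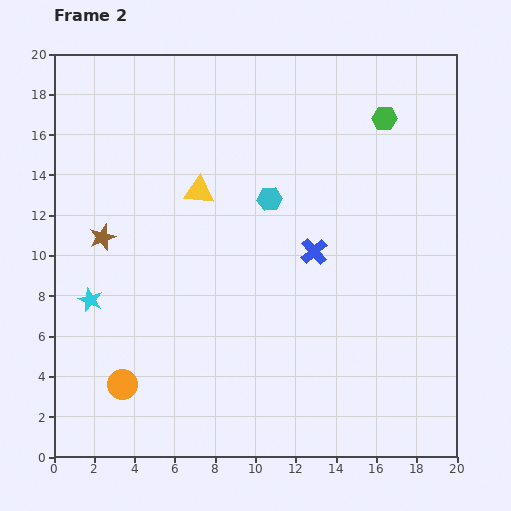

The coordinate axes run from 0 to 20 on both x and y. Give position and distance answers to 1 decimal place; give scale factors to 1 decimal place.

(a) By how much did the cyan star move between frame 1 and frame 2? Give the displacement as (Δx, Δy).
(-1.2, 1.2)

The cyan star was at (3.0, 6.6) in frame 1 and (1.8, 7.8) in frame 2.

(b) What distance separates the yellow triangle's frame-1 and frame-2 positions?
7.2

The yellow triangle moved from (11.8, 7.6) to (7.2, 13.2), a distance of √(4.6² + 5.6²) ≈ 7.2.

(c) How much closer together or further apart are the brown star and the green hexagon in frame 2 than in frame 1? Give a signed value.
+4.0

Distance in frame 1: 11.2. Distance in frame 2: 15.2.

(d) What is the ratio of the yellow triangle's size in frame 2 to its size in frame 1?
1.3×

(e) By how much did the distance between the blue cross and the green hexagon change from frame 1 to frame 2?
-2.2

Distance in frame 1: 9.7. Distance in frame 2: 7.5.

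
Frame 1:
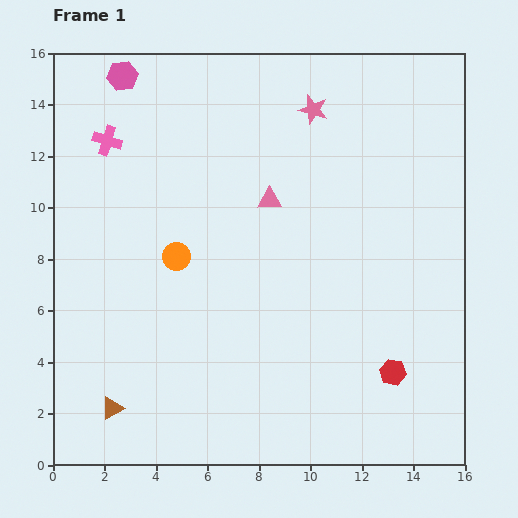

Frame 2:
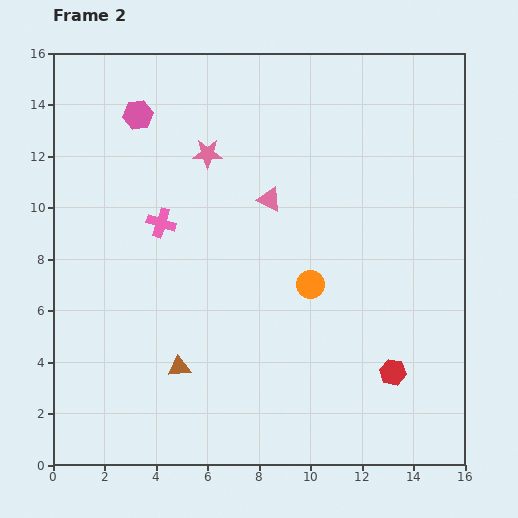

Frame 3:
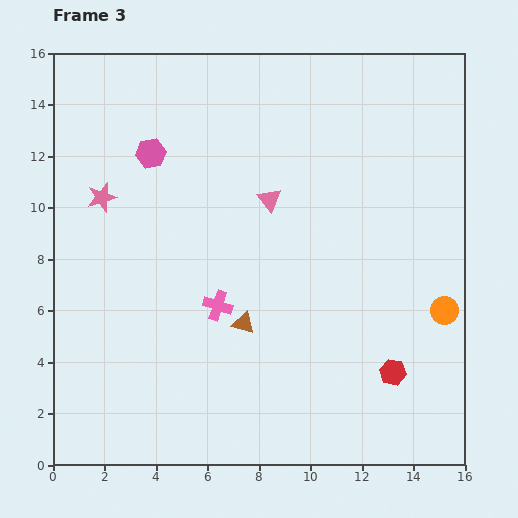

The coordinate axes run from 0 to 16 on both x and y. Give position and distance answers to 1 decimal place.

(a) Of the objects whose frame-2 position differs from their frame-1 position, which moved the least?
the pink hexagon

(moved 1.6)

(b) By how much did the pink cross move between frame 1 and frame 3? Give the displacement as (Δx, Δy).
(4.3, -6.4)

The pink cross was at (2.1, 12.6) in frame 1 and (6.4, 6.2) in frame 3.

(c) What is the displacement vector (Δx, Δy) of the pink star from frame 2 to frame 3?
(-4.1, -1.7)

The pink star was at (6.0, 12.1) in frame 2 and (1.9, 10.4) in frame 3.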